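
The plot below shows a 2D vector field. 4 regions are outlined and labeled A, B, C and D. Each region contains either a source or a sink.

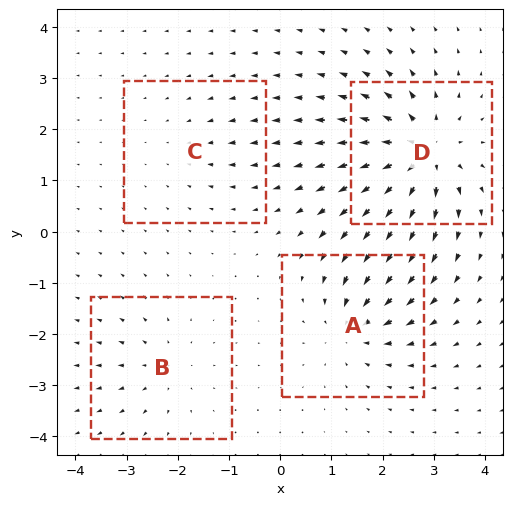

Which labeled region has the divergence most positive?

Divergence at each region's feature centre — A: about -5, B: about +4, C: about -2, D: about +8. Region D is most positive.

D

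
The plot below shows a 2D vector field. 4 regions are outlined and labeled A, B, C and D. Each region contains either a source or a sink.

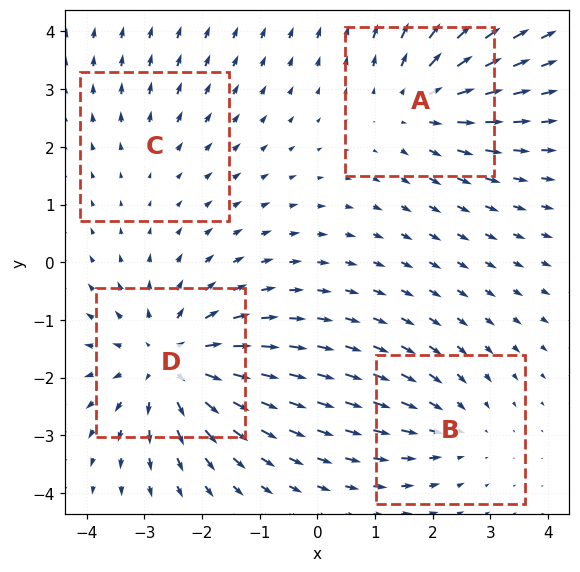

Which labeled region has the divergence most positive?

D

Divergence at each region's feature centre — A: about +4, B: about -3, C: about +2, D: about +6. Region D is most positive.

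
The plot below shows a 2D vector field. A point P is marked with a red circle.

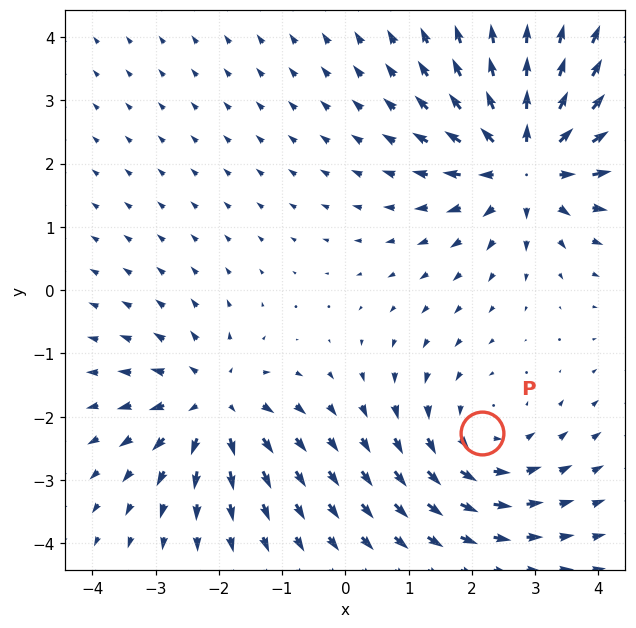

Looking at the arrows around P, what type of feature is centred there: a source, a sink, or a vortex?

vortex

At P (2.2, -2.3) the arrows circulate counterclockwise. Divergence ≈0, curl about +3 — near-zero divergence with nonzero curl is a vortex.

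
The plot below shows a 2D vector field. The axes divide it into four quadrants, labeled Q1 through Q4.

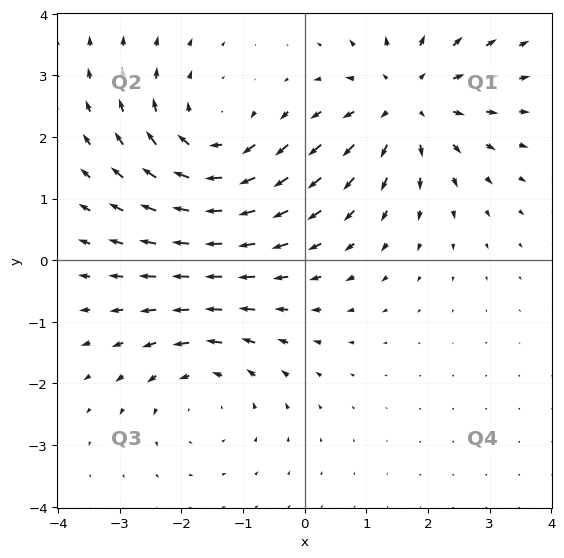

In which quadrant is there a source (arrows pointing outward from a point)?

Q1

The source sits at approximately (1.7, 2.6), which lies in quadrant Q1. The divergence there is about +4, positive as expected for a source.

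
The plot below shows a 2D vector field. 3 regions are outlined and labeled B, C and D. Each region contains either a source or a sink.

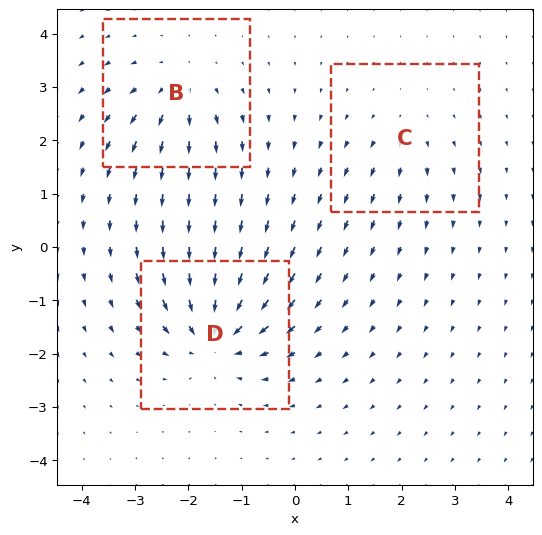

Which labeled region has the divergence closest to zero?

Divergence at each region's feature centre — B: about +4, C: about +2, D: about -6. Region C is closest to zero.

C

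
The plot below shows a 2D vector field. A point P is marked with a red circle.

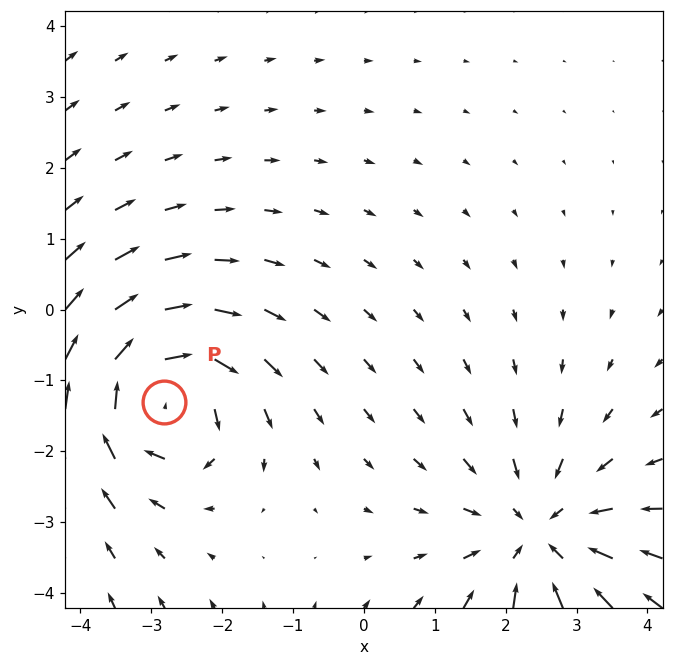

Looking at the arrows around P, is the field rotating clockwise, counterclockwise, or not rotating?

Near P at (-2.8, -1.3) the arrows circulate clockwise. The curl (z-component) there is about -7; negative curl means clockwise rotation.

clockwise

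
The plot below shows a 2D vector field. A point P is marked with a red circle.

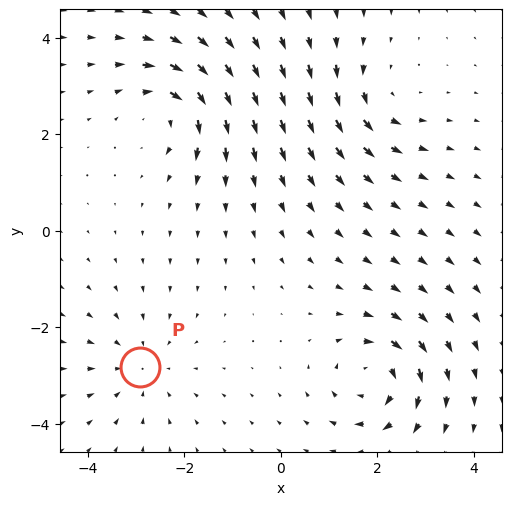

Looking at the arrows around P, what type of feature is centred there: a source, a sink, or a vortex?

At P (-2.9, -2.8) the arrows converge inward. Divergence about -3, curl ≈0 — negative divergence with near-zero curl is a sink.

sink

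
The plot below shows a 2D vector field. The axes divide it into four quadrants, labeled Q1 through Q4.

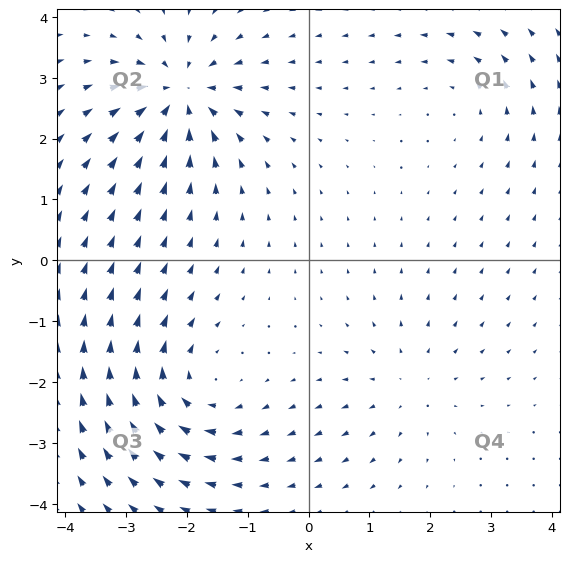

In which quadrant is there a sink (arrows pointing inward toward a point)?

The sink sits at approximately (-2.1, 2.7), which lies in quadrant Q2. The divergence there is about -6, negative as expected for a sink.

Q2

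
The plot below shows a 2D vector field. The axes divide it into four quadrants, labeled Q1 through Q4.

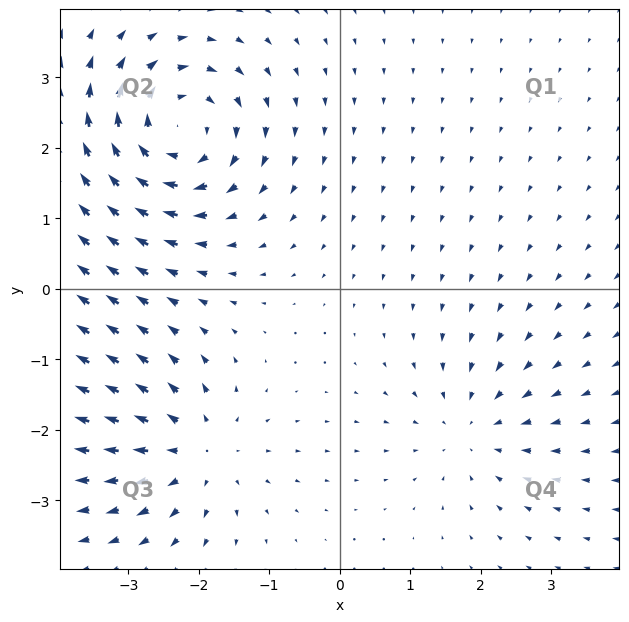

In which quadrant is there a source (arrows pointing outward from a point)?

Q3

The source sits at approximately (-2.0, -2.3), which lies in quadrant Q3. The divergence there is about +3, positive as expected for a source.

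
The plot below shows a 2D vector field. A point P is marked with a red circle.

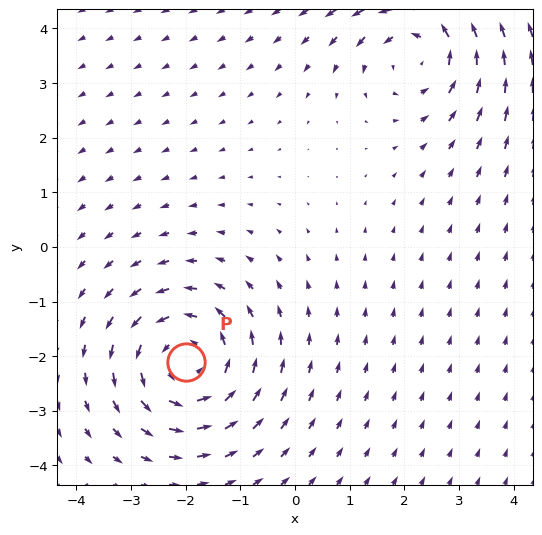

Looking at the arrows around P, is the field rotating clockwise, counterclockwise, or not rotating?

Near P at (-2.0, -2.1) the arrows circulate counterclockwise. The curl (z-component) there is about +3; positive curl means counterclockwise rotation.

counterclockwise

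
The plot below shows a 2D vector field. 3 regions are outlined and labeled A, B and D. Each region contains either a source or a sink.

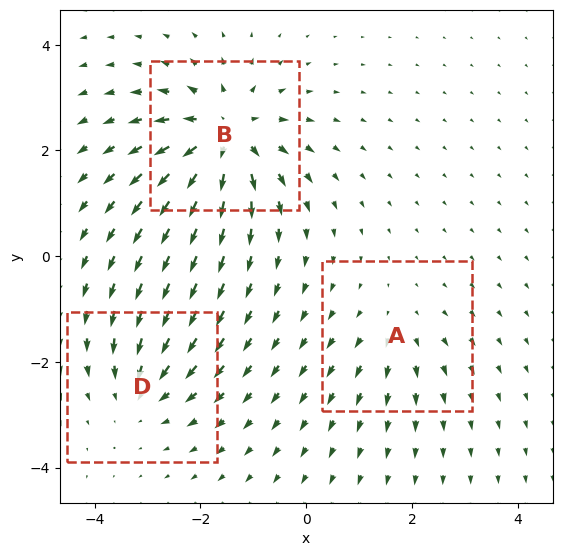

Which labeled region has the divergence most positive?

B

Divergence at each region's feature centre — A: about +2, B: about +6, D: about -3. Region B is most positive.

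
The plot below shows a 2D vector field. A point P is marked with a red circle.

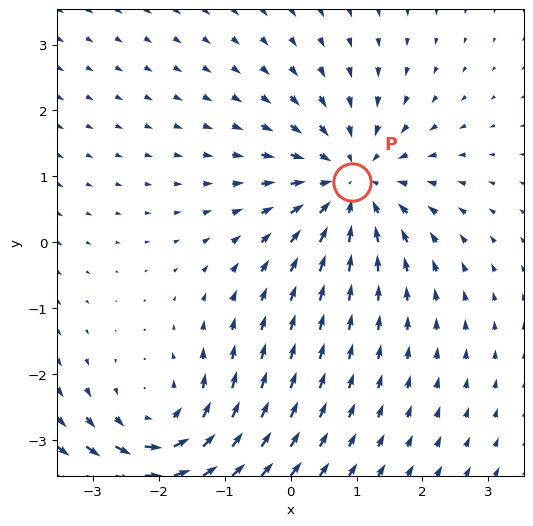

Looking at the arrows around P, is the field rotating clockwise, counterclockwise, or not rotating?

Near P at (0.9, 0.9) the arrows show no circulation. The curl there is ≈0.

not rotating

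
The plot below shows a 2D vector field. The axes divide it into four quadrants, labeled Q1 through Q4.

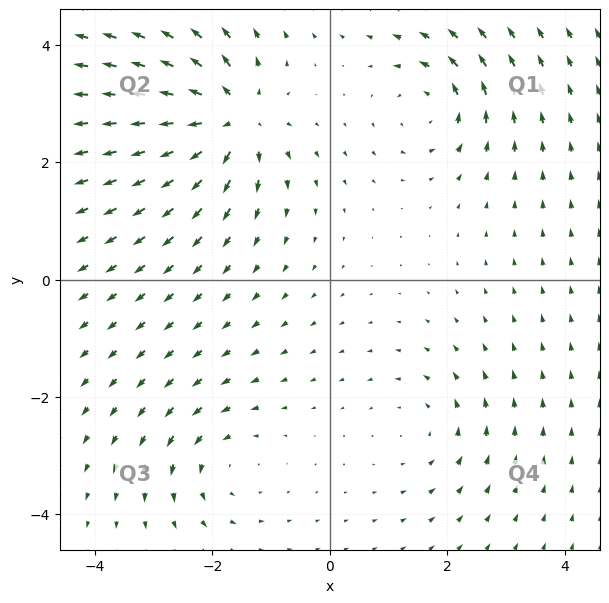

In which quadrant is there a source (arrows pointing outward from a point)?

Q2

The source sits at approximately (-1.7, 2.7), which lies in quadrant Q2. The divergence there is about +7, positive as expected for a source.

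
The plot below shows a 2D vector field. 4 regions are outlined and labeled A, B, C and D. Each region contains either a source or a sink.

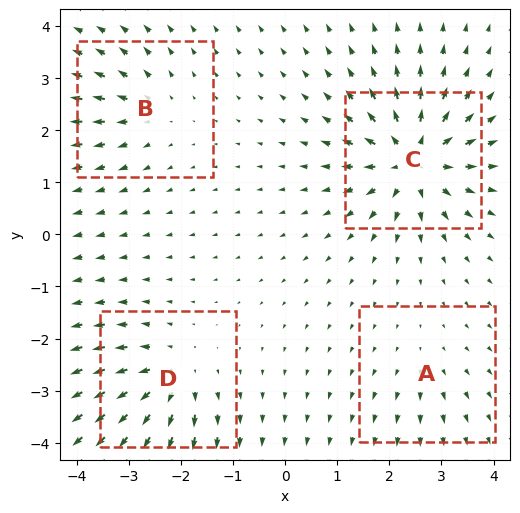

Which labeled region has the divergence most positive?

Divergence at each region's feature centre — A: about +2, B: about +4, C: about +9, D: about +6. Region C is most positive.

C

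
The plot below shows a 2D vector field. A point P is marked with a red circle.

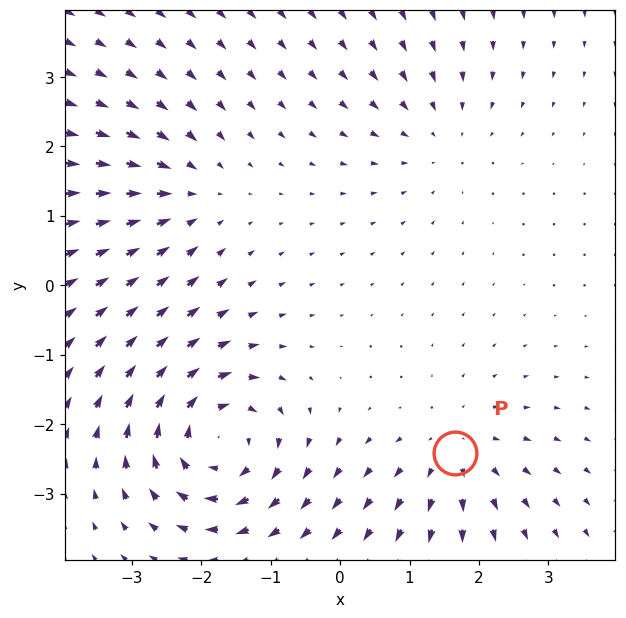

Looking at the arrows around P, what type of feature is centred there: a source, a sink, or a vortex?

source

At P (1.6, -2.4) the arrows spread outward. Divergence about +3, curl ≈0 — positive divergence with near-zero curl is a source.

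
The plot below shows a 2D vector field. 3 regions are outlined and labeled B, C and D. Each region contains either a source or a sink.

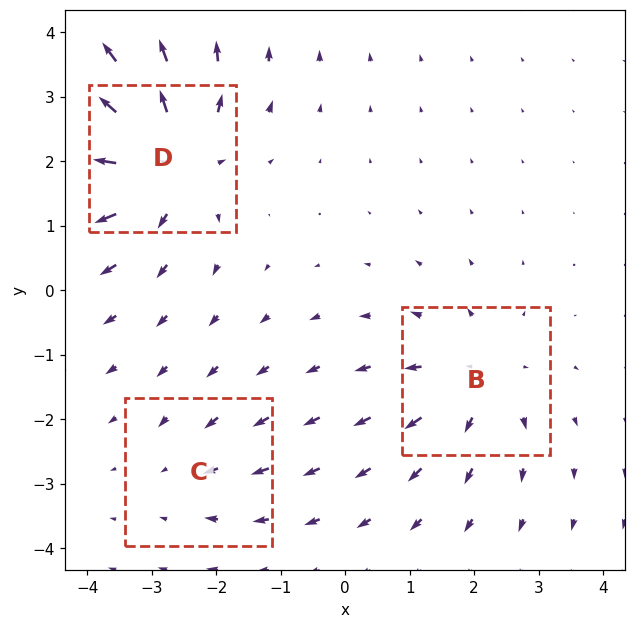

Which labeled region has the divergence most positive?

D

Divergence at each region's feature centre — B: about +3, C: about -2, D: about +5. Region D is most positive.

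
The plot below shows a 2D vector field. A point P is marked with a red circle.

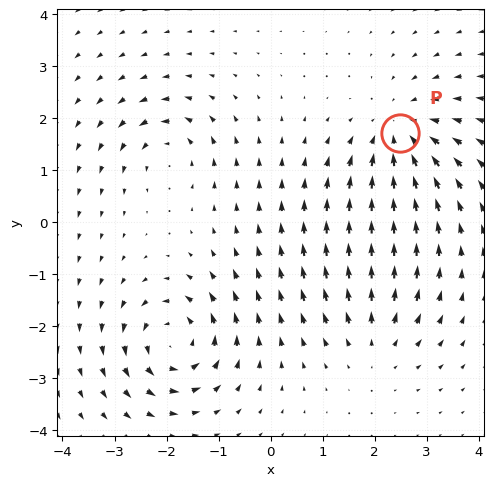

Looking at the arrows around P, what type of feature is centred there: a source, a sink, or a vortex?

At P (2.5, 1.7) the arrows converge inward. Divergence about -4, curl ≈0 — negative divergence with near-zero curl is a sink.

sink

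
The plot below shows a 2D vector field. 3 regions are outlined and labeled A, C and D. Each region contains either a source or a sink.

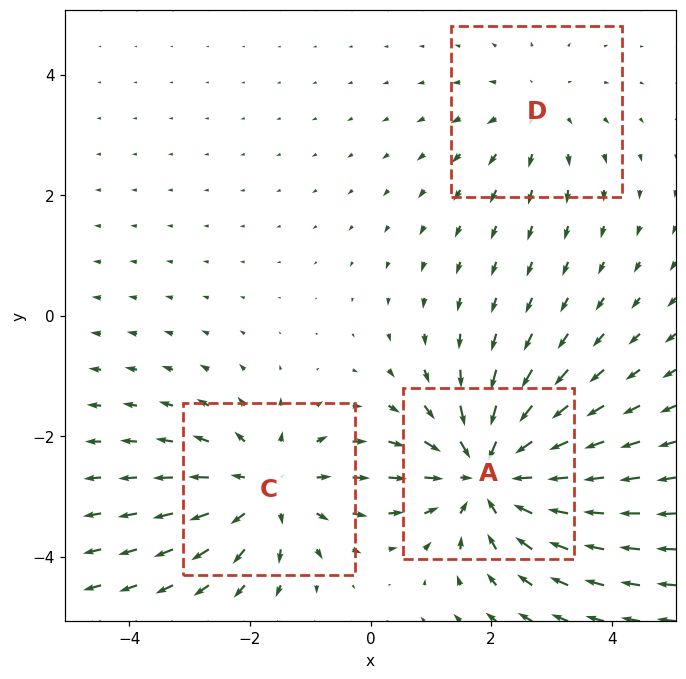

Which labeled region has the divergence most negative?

Divergence at each region's feature centre — A: about -4, C: about +3, D: about +2. Region A is most negative.

A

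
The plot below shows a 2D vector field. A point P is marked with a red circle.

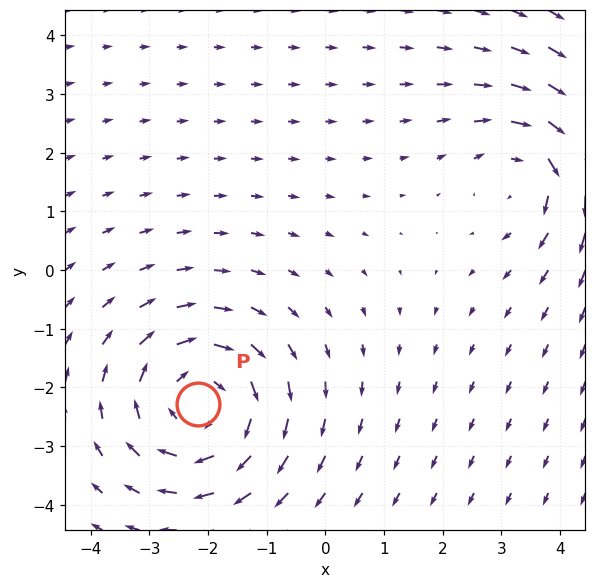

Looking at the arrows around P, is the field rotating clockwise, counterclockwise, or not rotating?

Near P at (-2.2, -2.3) the arrows circulate clockwise. The curl (z-component) there is about -4; negative curl means clockwise rotation.

clockwise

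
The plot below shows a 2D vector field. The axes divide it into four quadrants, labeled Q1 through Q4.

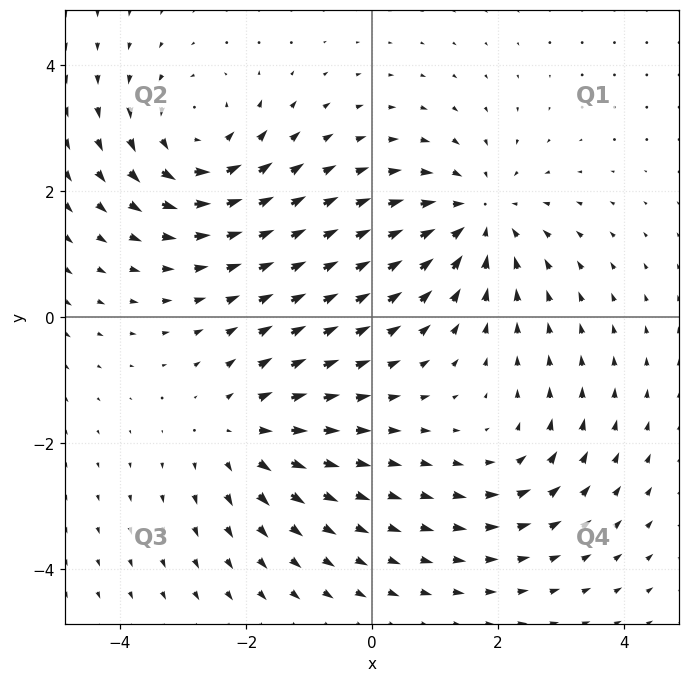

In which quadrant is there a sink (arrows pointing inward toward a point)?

The sink sits at approximately (1.7, 1.6), which lies in quadrant Q1. The divergence there is about -4, negative as expected for a sink.

Q1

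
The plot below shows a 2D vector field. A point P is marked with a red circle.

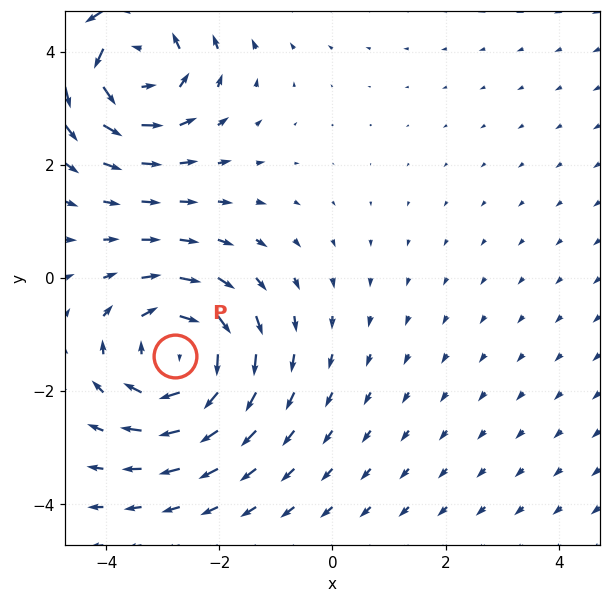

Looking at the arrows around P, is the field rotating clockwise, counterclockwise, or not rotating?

clockwise

Near P at (-2.8, -1.4) the arrows circulate clockwise. The curl (z-component) there is about -4; negative curl means clockwise rotation.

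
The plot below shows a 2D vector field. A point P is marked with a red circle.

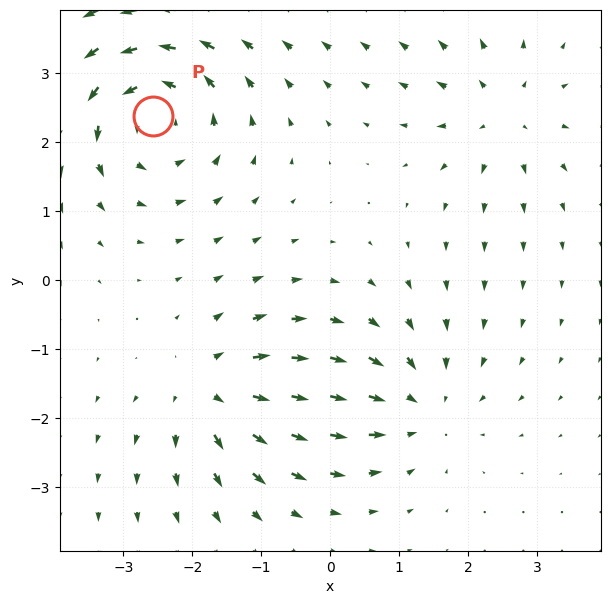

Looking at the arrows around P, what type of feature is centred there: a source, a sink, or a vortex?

At P (-2.6, 2.4) the arrows circulate counterclockwise. Divergence ≈0, curl about +5 — near-zero divergence with nonzero curl is a vortex.

vortex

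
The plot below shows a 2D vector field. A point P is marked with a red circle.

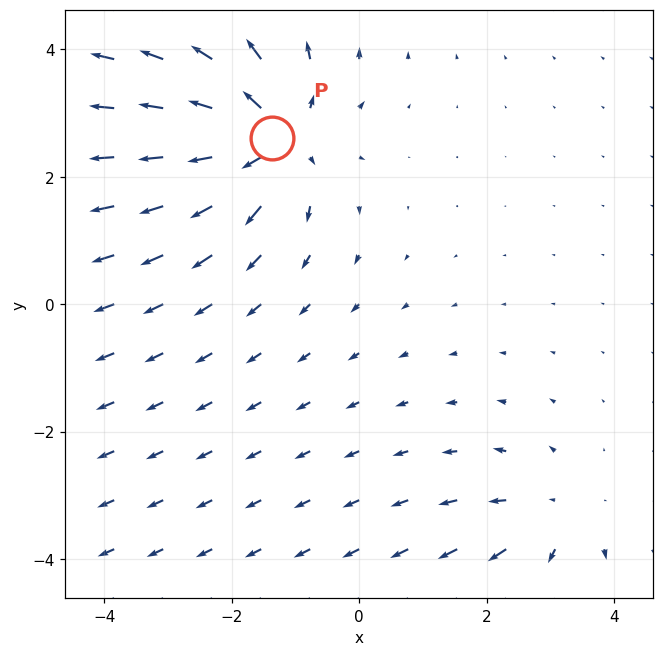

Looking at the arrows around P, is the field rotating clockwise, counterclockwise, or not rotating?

not rotating

Near P at (-1.4, 2.6) the arrows show no circulation. The curl there is ≈0.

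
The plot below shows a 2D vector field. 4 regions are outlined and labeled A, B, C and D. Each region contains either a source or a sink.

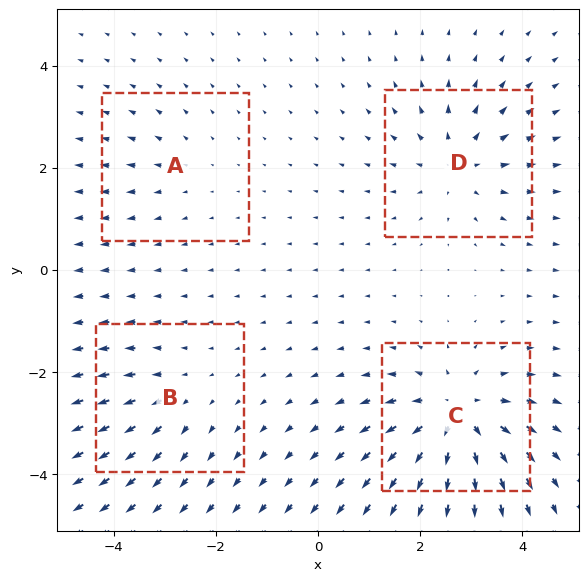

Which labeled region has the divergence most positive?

C

Divergence at each region's feature centre — A: about +2, B: about +3, C: about +7, D: about +5. Region C is most positive.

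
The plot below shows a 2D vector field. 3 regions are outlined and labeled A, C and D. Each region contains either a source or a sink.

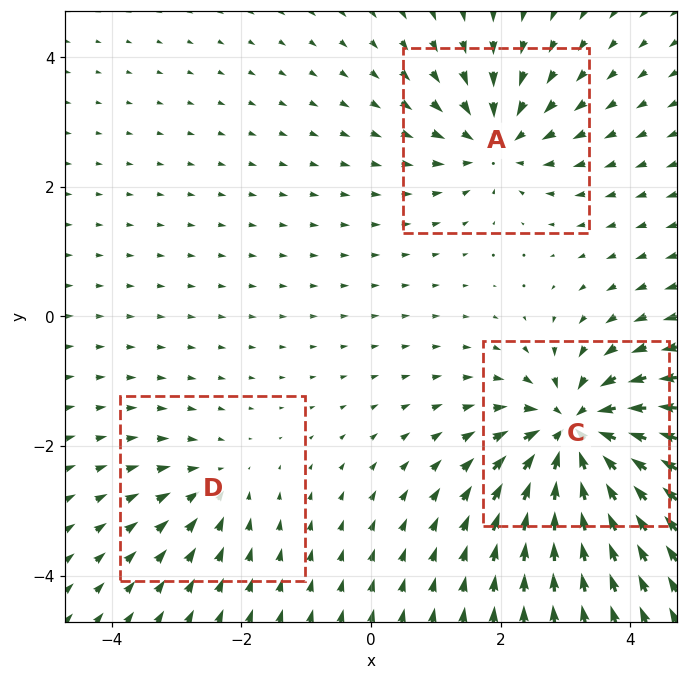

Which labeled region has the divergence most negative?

C

Divergence at each region's feature centre — A: about -4, C: about -6, D: about -2. Region C is most negative.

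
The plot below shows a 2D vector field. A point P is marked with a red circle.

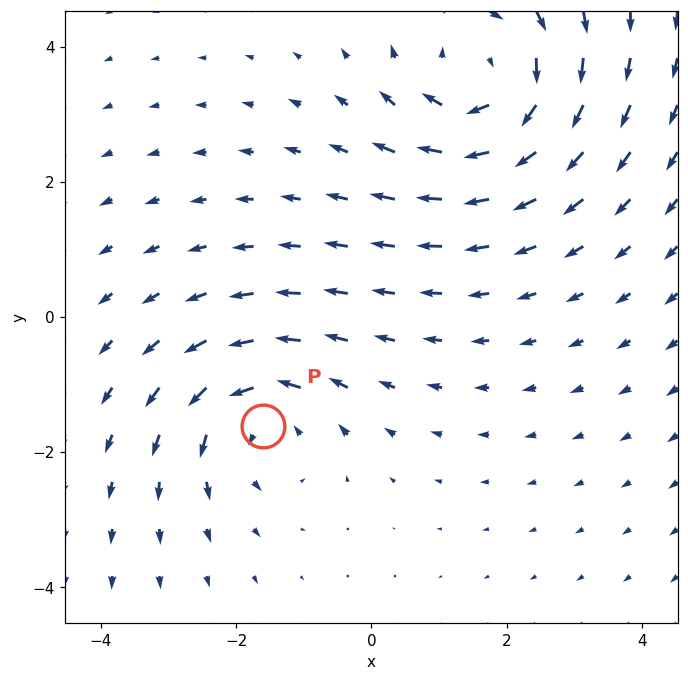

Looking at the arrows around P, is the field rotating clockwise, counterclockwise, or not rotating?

counterclockwise

Near P at (-1.6, -1.6) the arrows circulate counterclockwise. The curl (z-component) there is about +3; positive curl means counterclockwise rotation.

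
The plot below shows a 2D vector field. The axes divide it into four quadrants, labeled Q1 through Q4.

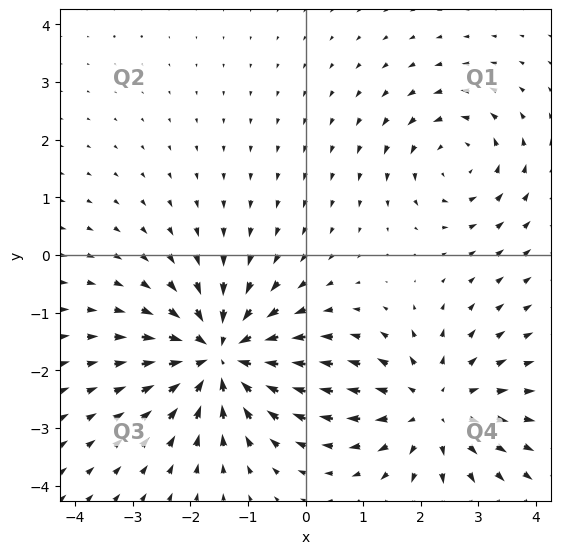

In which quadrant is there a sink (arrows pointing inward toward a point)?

The sink sits at approximately (-1.5, -1.8), which lies in quadrant Q3. The divergence there is about -6, negative as expected for a sink.

Q3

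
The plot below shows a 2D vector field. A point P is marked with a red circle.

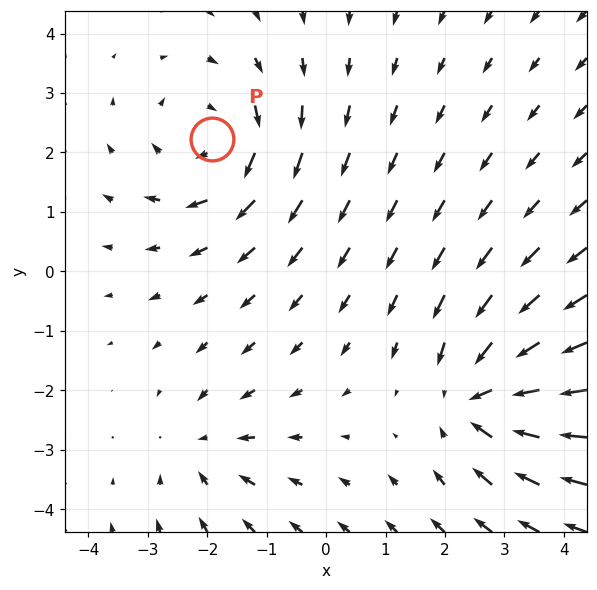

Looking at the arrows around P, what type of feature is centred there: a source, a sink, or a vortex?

vortex

At P (-1.9, 2.2) the arrows circulate clockwise. Divergence ≈0, curl about -4 — near-zero divergence with nonzero curl is a vortex.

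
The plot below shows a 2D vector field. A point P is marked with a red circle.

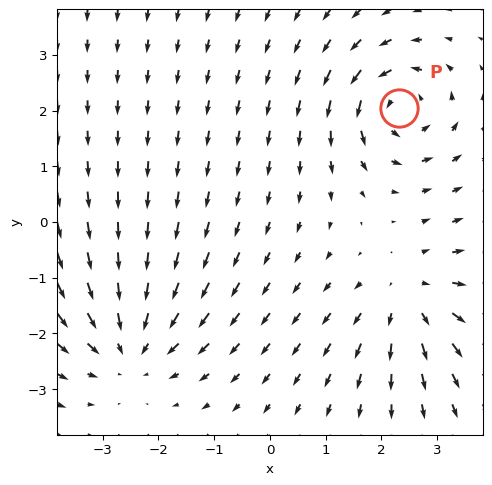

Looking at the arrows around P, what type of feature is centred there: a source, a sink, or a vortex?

At P (2.3, 2.1) the arrows circulate counterclockwise. Divergence ≈0, curl about +5 — near-zero divergence with nonzero curl is a vortex.

vortex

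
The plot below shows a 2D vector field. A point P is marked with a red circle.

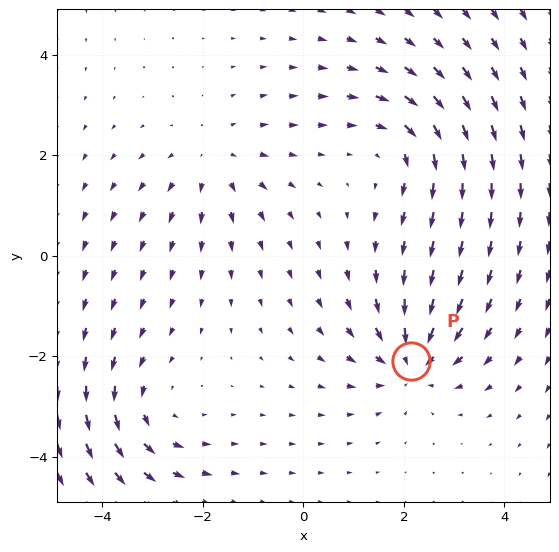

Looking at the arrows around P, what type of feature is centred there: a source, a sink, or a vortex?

At P (2.2, -2.1) the arrows converge inward. Divergence about -4, curl ≈0 — negative divergence with near-zero curl is a sink.

sink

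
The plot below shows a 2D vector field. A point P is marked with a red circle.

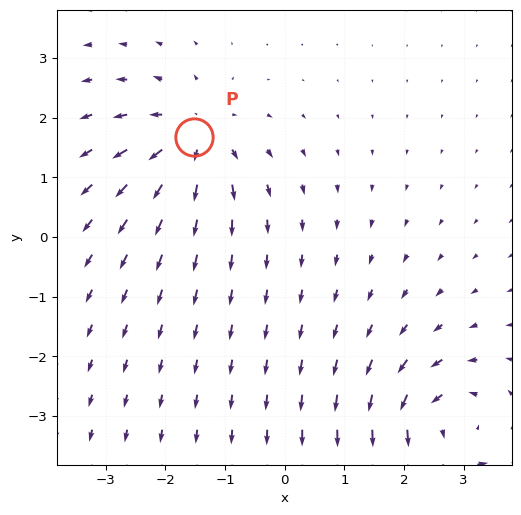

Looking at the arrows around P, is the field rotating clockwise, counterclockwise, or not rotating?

Near P at (-1.5, 1.7) the arrows show no circulation. The curl there is ≈0.

not rotating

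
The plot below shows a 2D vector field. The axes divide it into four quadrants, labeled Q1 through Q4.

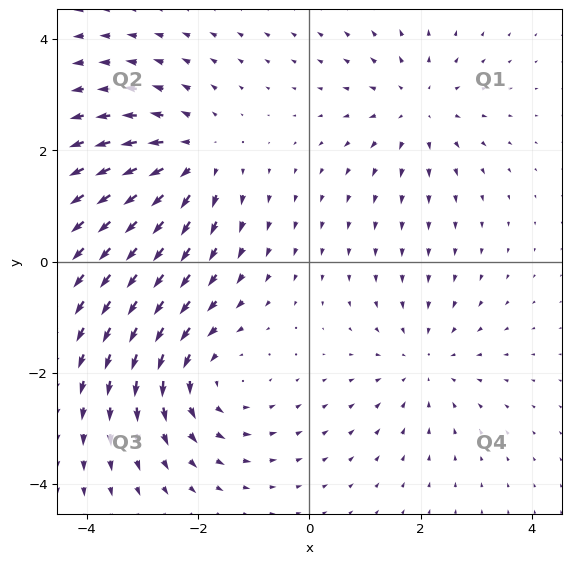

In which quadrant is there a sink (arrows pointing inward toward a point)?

The sink sits at approximately (2.1, -1.8), which lies in quadrant Q4. The divergence there is about -3, negative as expected for a sink.

Q4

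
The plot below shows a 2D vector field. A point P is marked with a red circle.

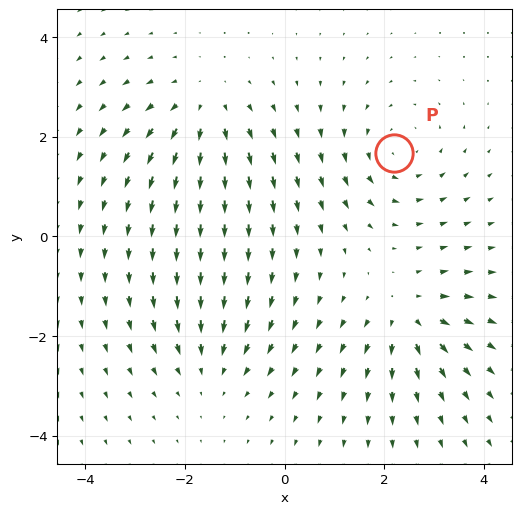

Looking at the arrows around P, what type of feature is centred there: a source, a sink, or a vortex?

At P (2.2, 1.7) the arrows circulate counterclockwise. Divergence ≈0, curl about +3 — near-zero divergence with nonzero curl is a vortex.

vortex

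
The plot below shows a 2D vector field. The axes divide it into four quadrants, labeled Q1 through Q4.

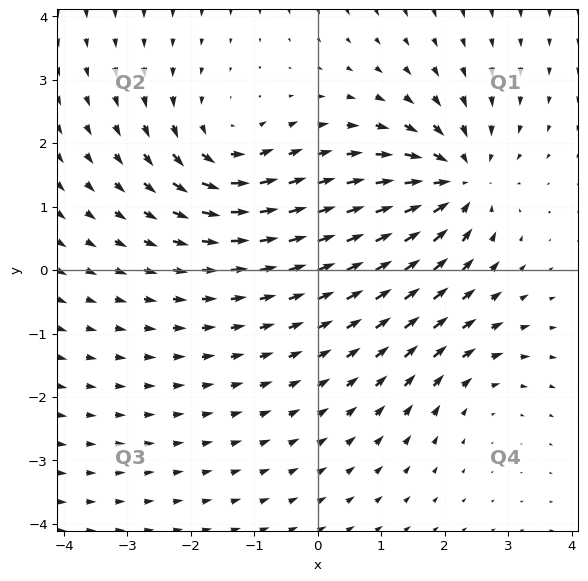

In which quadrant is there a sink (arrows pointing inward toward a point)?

Q1

The sink sits at approximately (2.2, 1.4), which lies in quadrant Q1. The divergence there is about -5, negative as expected for a sink.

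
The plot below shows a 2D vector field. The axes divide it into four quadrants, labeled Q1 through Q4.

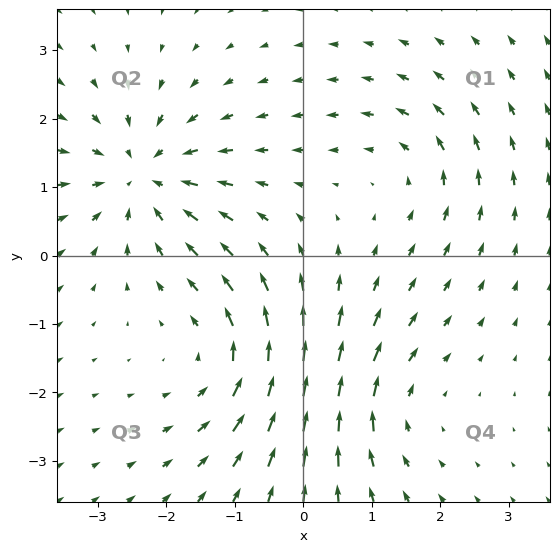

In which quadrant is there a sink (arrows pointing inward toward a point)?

Q2

The sink sits at approximately (-2.3, 1.2), which lies in quadrant Q2. The divergence there is about -5, negative as expected for a sink.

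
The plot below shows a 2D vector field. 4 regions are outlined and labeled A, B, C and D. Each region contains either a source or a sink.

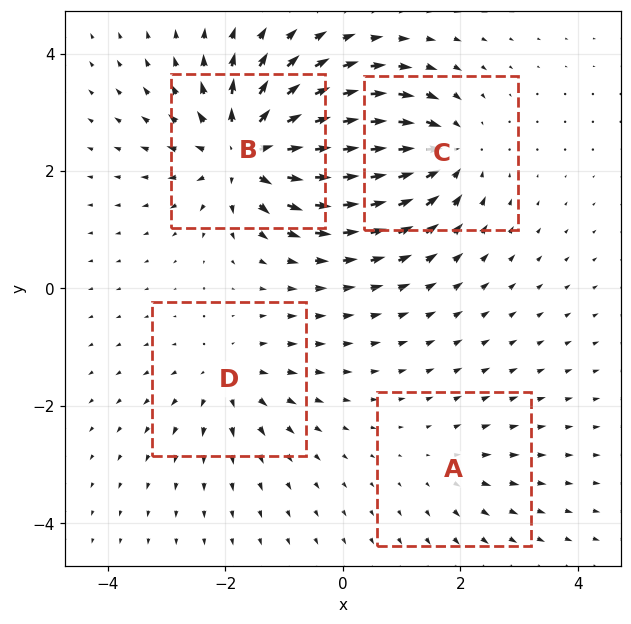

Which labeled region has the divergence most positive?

B

Divergence at each region's feature centre — A: about +2, B: about +8, C: about -6, D: about +4. Region B is most positive.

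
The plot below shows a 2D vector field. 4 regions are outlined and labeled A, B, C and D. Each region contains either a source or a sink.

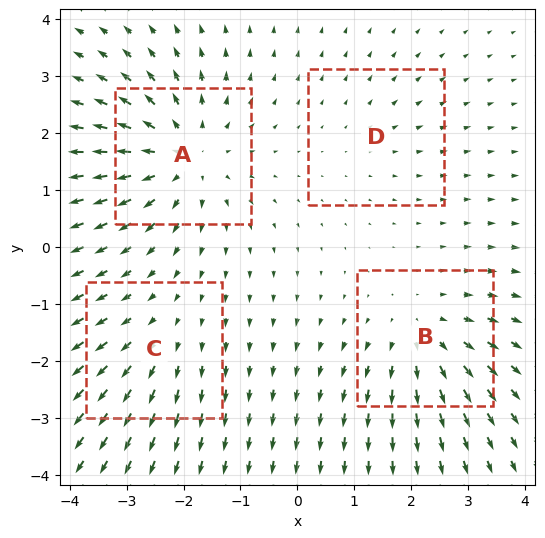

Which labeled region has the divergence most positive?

Divergence at each region's feature centre — A: about +6, B: about +4, C: about +3, D: about +2. Region A is most positive.

A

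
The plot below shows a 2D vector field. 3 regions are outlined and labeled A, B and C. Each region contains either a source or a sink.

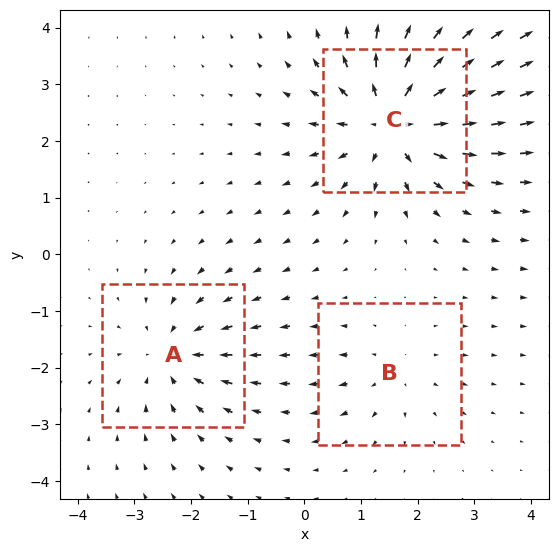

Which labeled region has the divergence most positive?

C

Divergence at each region's feature centre — A: about -3, B: about +2, C: about +6. Region C is most positive.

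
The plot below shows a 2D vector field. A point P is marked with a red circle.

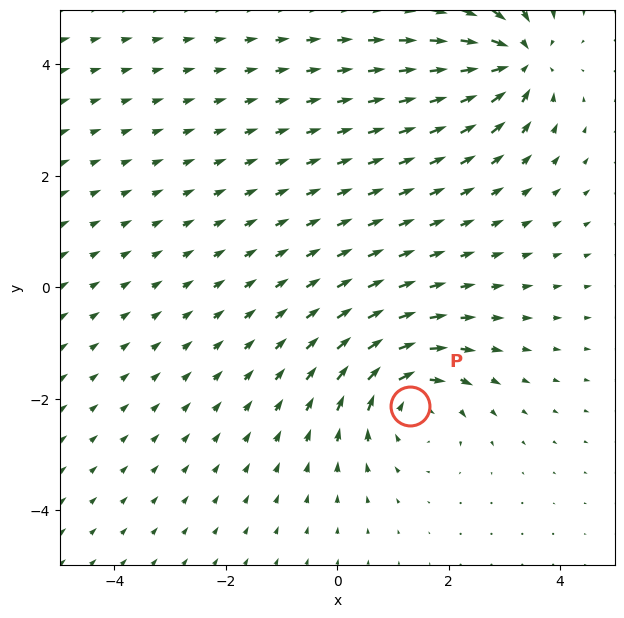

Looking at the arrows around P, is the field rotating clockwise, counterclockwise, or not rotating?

clockwise

Near P at (1.3, -2.1) the arrows circulate clockwise. The curl (z-component) there is about -3; negative curl means clockwise rotation.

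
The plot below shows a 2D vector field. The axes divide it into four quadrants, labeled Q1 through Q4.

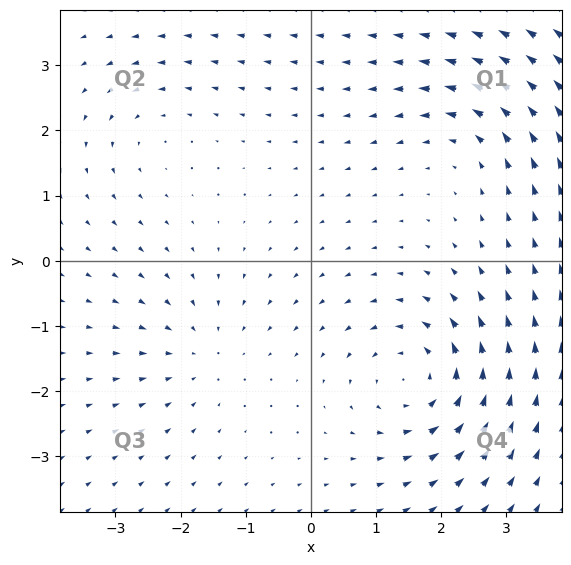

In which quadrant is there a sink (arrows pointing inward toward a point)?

The sink sits at approximately (-1.7, -1.4), which lies in quadrant Q3. The divergence there is about -3, negative as expected for a sink.

Q3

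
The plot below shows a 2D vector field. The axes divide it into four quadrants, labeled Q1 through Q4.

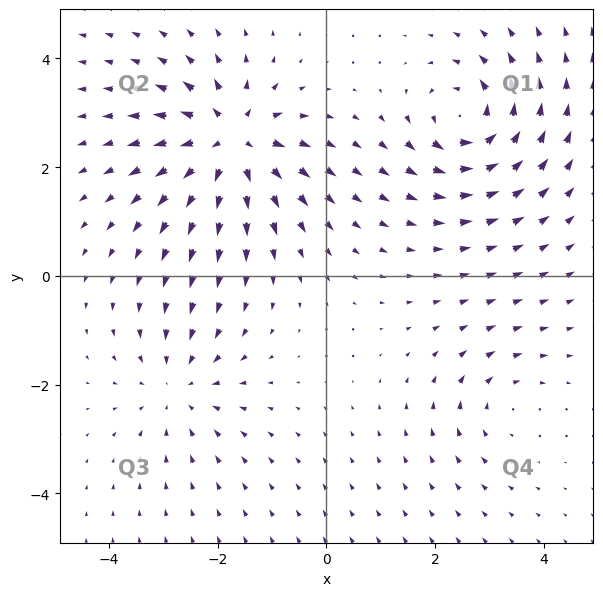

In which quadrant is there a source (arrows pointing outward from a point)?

The source sits at approximately (-1.8, 2.5), which lies in quadrant Q2. The divergence there is about +7, positive as expected for a source.

Q2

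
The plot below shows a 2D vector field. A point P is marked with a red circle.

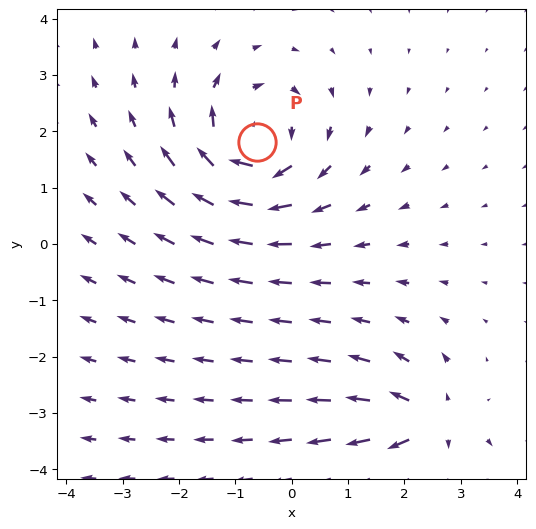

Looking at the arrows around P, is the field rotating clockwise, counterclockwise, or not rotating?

Near P at (-0.6, 1.8) the arrows circulate clockwise. The curl (z-component) there is about -5; negative curl means clockwise rotation.

clockwise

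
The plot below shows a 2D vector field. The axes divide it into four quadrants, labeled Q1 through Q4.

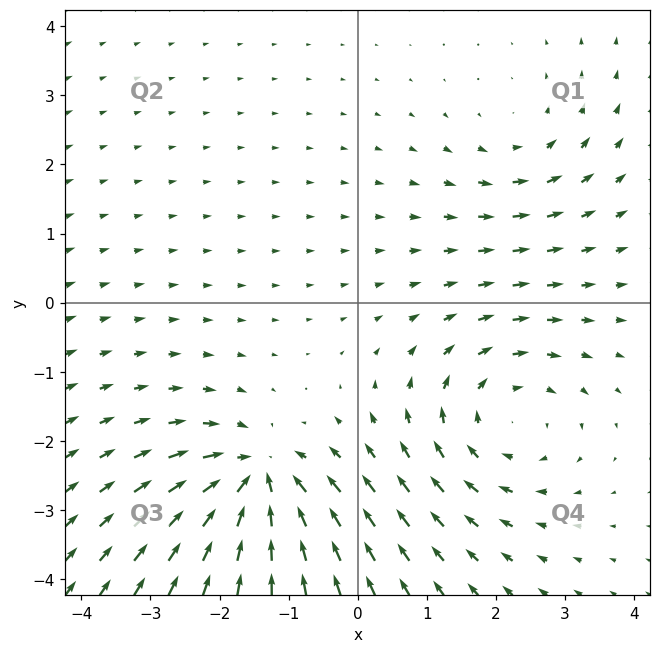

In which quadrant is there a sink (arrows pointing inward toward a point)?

The sink sits at approximately (-1.5, -2.6), which lies in quadrant Q3. The divergence there is about -6, negative as expected for a sink.

Q3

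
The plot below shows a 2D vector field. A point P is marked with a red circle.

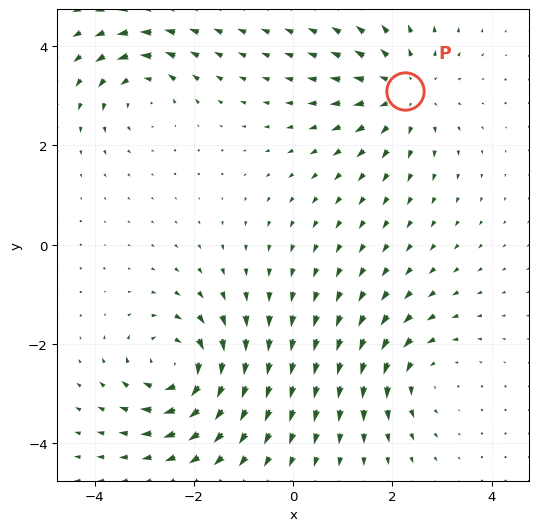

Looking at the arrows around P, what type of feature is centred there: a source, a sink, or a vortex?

source

At P (2.3, 3.1) the arrows spread outward. Divergence about +4, curl ≈0 — positive divergence with near-zero curl is a source.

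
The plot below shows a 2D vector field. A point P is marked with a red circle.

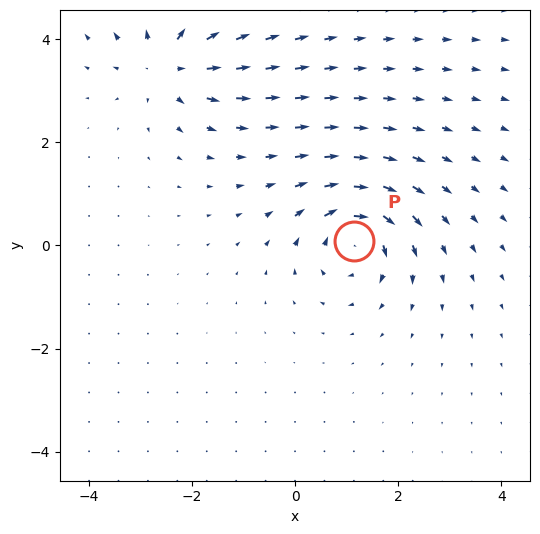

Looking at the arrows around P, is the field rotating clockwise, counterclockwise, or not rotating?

clockwise

Near P at (1.1, 0.1) the arrows circulate clockwise. The curl (z-component) there is about -5; negative curl means clockwise rotation.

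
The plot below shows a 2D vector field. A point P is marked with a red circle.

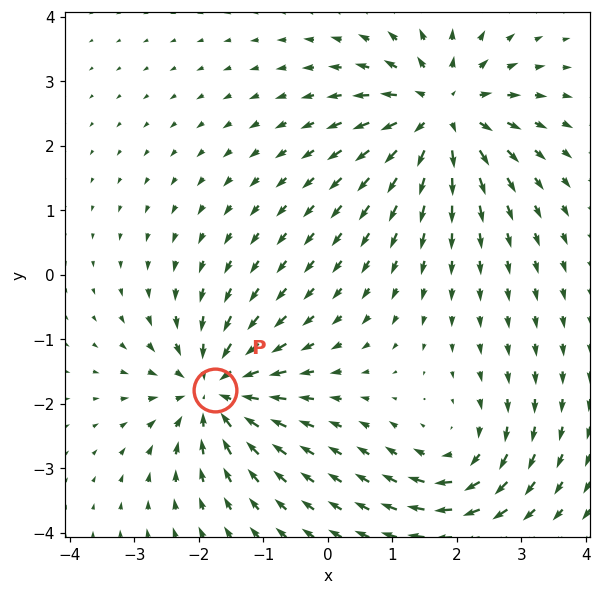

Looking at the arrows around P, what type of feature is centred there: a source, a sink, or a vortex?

sink

At P (-1.7, -1.8) the arrows converge inward. Divergence about -6, curl ≈0 — negative divergence with near-zero curl is a sink.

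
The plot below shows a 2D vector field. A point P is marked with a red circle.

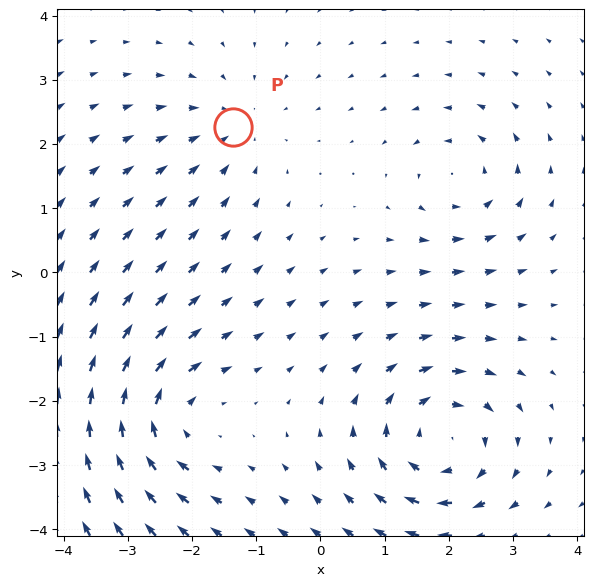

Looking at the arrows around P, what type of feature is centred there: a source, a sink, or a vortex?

At P (-1.4, 2.3) the arrows converge inward. Divergence about -3, curl ≈0 — negative divergence with near-zero curl is a sink.

sink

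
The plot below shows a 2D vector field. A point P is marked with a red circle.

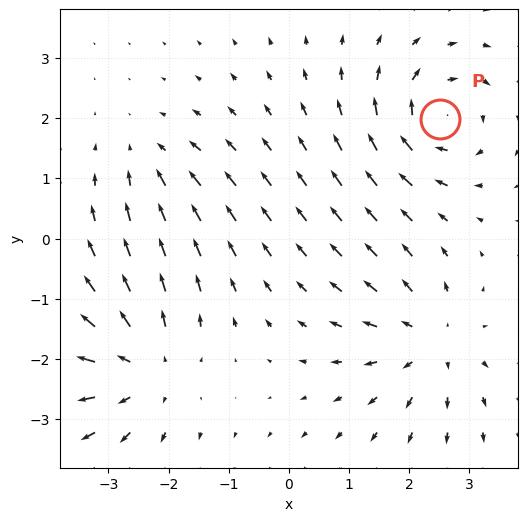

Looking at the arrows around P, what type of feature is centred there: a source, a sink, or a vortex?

vortex

At P (2.5, 2.0) the arrows circulate clockwise. Divergence ≈0, curl about -6 — near-zero divergence with nonzero curl is a vortex.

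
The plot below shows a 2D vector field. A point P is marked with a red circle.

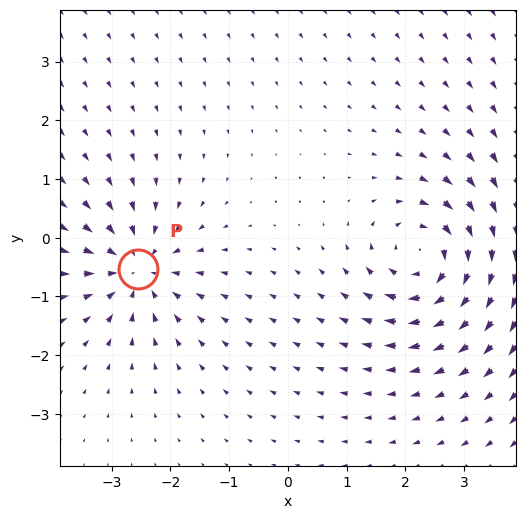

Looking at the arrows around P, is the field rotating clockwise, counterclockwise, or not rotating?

Near P at (-2.6, -0.5) the arrows show no circulation. The curl there is ≈0.

not rotating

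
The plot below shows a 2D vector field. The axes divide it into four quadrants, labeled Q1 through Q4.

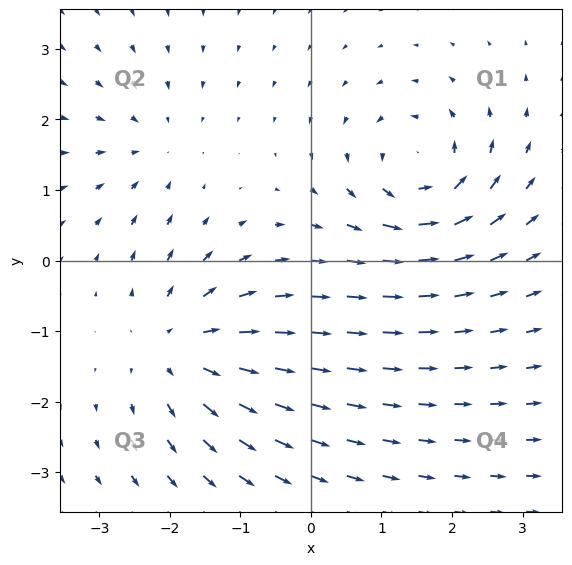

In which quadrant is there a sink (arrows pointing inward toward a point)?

Q2

The sink sits at approximately (-2.2, 1.6), which lies in quadrant Q2. The divergence there is about -3, negative as expected for a sink.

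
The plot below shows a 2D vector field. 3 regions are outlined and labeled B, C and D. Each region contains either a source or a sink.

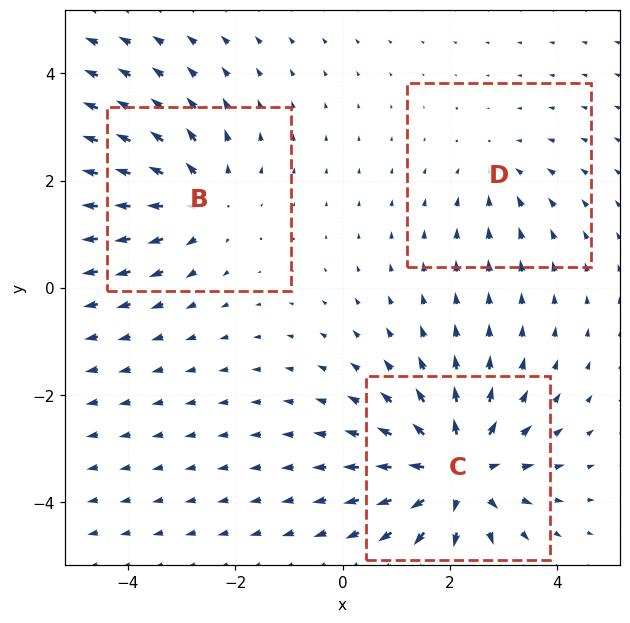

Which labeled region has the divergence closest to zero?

Divergence at each region's feature centre — B: about +3, C: about +5, D: about -2. Region D is closest to zero.

D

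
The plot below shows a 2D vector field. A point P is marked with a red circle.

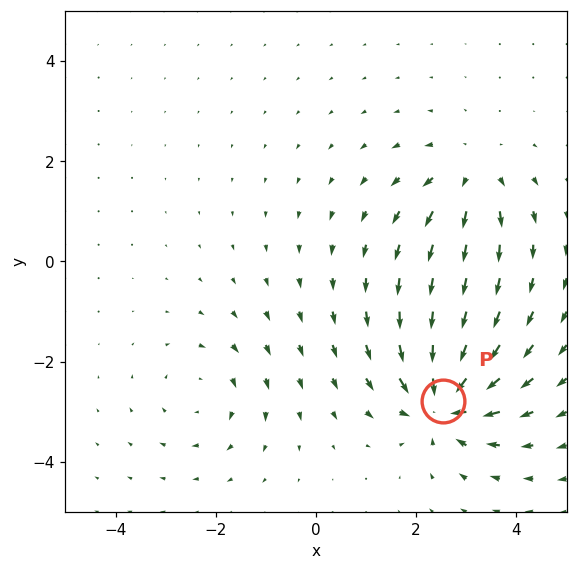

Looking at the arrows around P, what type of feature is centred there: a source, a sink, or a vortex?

At P (2.5, -2.8) the arrows converge inward. Divergence about -7, curl ≈0 — negative divergence with near-zero curl is a sink.

sink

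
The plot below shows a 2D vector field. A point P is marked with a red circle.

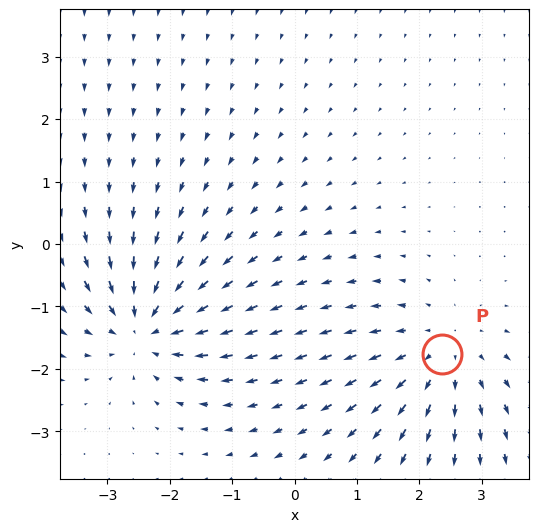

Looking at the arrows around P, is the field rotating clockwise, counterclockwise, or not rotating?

Near P at (2.4, -1.8) the arrows show no circulation. The curl there is ≈0.

not rotating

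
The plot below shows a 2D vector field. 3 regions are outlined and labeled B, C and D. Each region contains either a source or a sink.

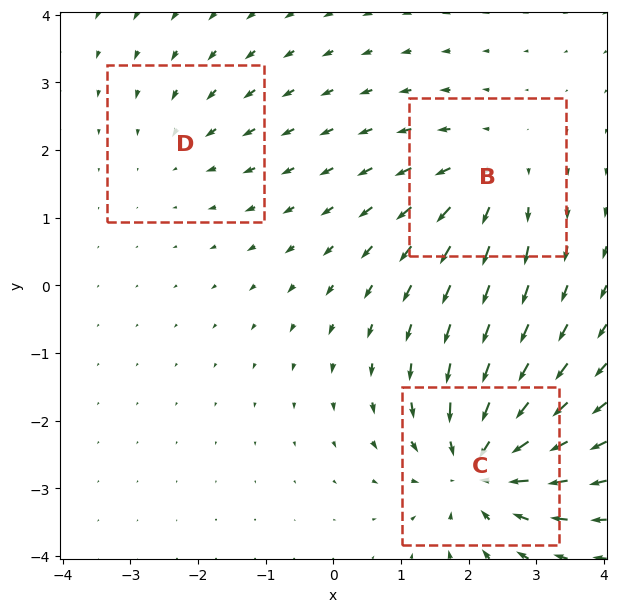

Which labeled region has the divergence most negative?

Divergence at each region's feature centre — B: about +3, C: about -5, D: about -2. Region C is most negative.

C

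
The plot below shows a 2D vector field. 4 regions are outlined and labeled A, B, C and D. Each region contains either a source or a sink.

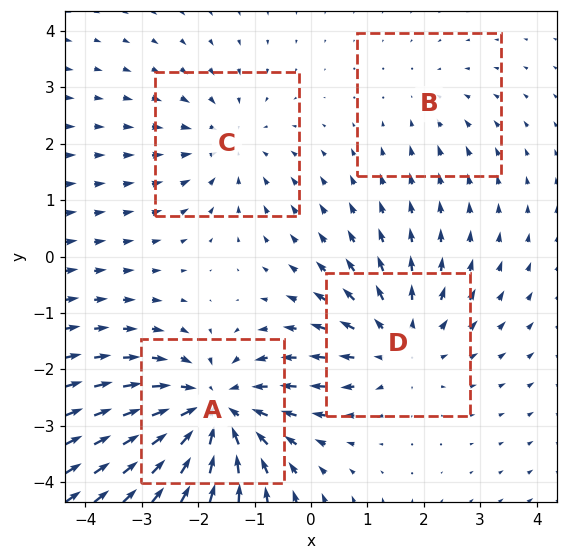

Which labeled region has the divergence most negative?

A

Divergence at each region's feature centre — A: about -6, B: about -2, C: about -3, D: about +4. Region A is most negative.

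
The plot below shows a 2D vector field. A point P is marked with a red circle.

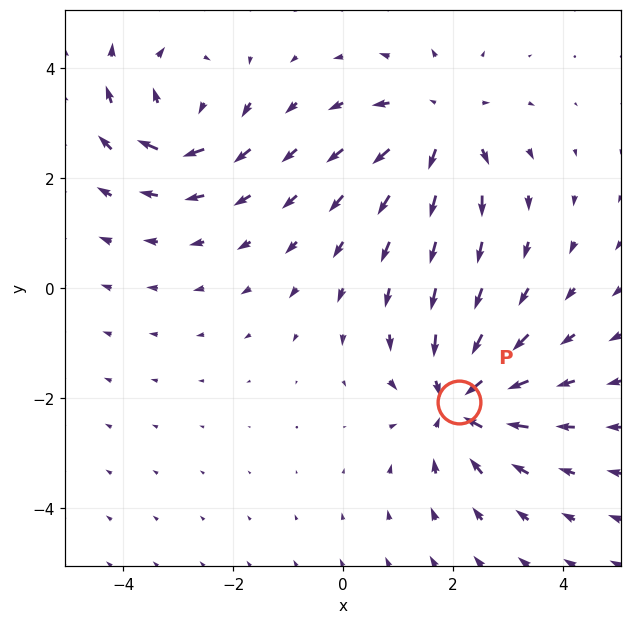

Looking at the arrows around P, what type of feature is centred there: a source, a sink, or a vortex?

At P (2.1, -2.1) the arrows converge inward. Divergence about -5, curl ≈0 — negative divergence with near-zero curl is a sink.

sink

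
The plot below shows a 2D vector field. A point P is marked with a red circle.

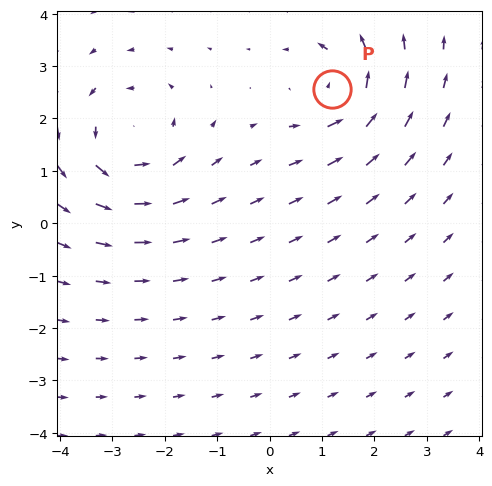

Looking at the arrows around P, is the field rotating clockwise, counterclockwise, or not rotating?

counterclockwise

Near P at (1.2, 2.6) the arrows circulate counterclockwise. The curl (z-component) there is about +5; positive curl means counterclockwise rotation.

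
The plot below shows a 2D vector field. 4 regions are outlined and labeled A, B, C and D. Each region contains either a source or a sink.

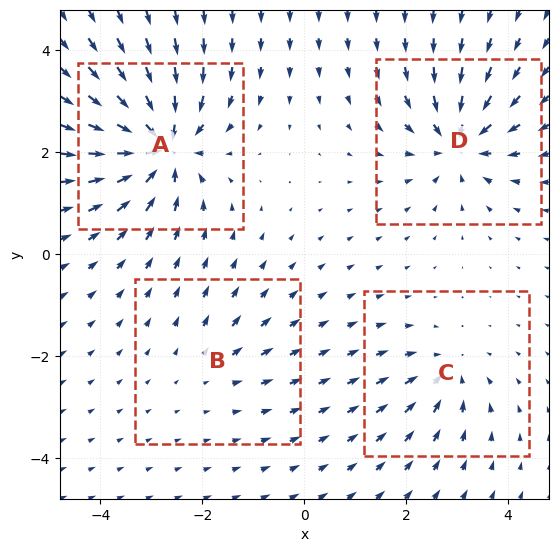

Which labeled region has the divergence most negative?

Divergence at each region's feature centre — A: about -8, B: about +2, C: about -4, D: about -6. Region A is most negative.

A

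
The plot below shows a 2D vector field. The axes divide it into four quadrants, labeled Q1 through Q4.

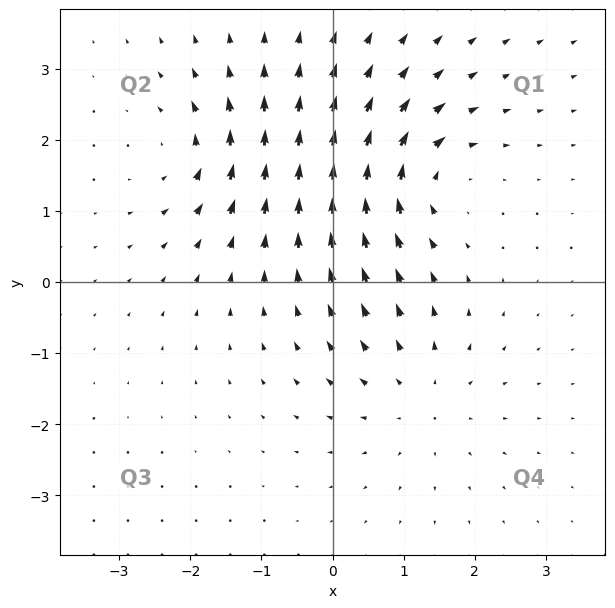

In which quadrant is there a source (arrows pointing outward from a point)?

The source sits at approximately (1.2, -1.6), which lies in quadrant Q4. The divergence there is about +4, positive as expected for a source.

Q4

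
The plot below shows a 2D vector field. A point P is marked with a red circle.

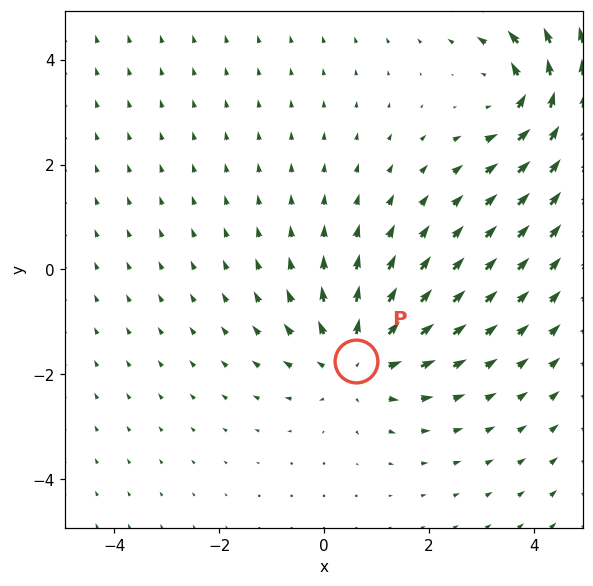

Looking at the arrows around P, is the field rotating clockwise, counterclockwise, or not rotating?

not rotating

Near P at (0.6, -1.7) the arrows show no circulation. The curl there is ≈0.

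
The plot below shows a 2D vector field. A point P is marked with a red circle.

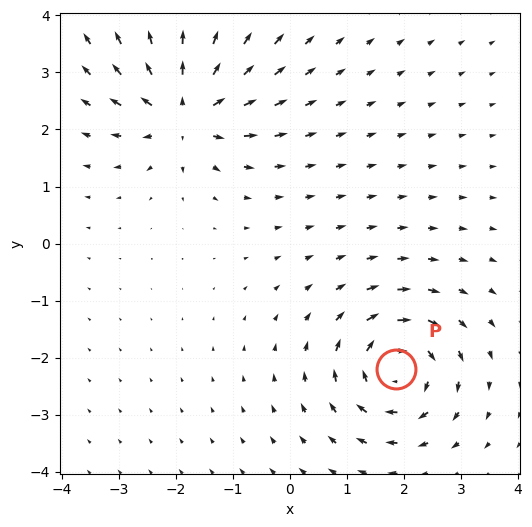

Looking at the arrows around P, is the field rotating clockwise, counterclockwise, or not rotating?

clockwise

Near P at (1.9, -2.2) the arrows circulate clockwise. The curl (z-component) there is about -4; negative curl means clockwise rotation.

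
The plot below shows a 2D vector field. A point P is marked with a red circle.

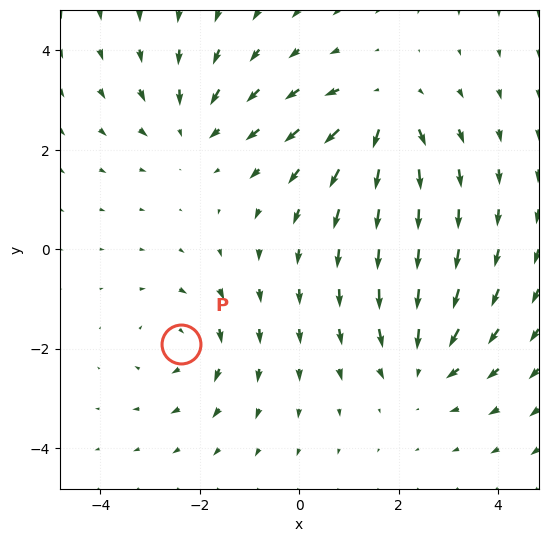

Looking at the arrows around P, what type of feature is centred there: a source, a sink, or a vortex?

At P (-2.4, -1.9) the arrows circulate clockwise. Divergence ≈0, curl about -3 — near-zero divergence with nonzero curl is a vortex.

vortex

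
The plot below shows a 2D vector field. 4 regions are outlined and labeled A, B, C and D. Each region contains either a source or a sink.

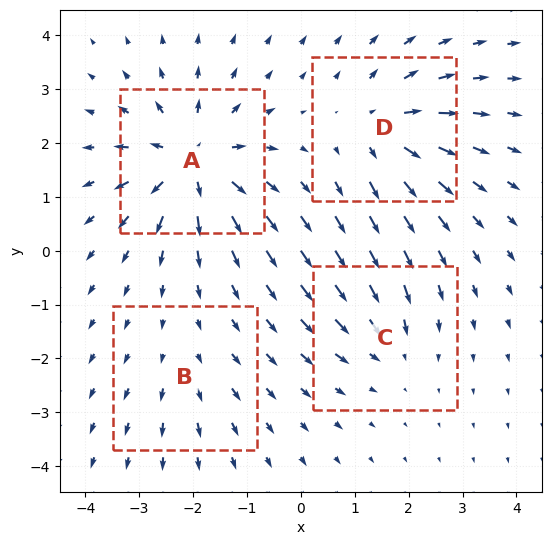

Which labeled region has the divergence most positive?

Divergence at each region's feature centre — A: about +8, B: about +2, C: about -4, D: about +5. Region A is most positive.

A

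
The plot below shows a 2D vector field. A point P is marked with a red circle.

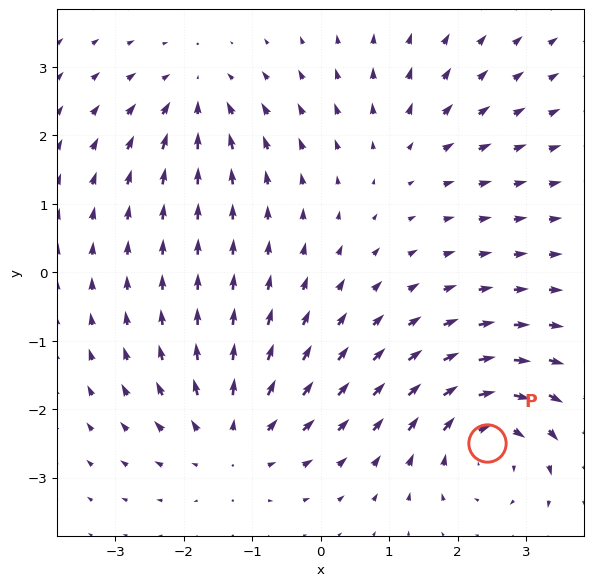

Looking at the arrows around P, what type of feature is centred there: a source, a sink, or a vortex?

vortex

At P (2.4, -2.5) the arrows circulate clockwise. Divergence ≈0, curl about -6 — near-zero divergence with nonzero curl is a vortex.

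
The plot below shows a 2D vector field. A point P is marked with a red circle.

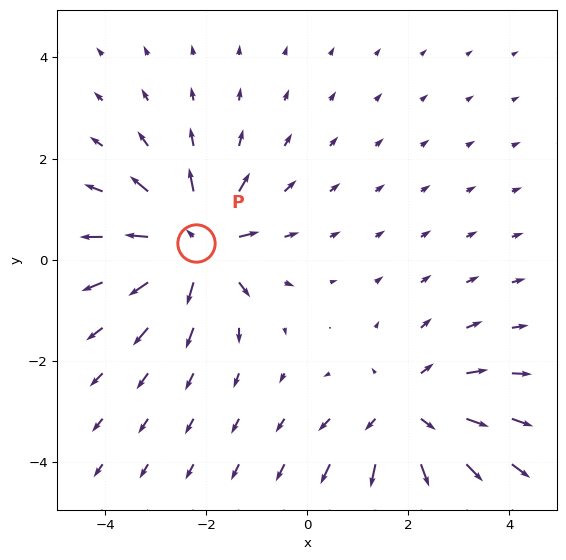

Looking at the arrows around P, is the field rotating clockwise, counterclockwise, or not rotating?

Near P at (-2.2, 0.3) the arrows show no circulation. The curl there is ≈0.

not rotating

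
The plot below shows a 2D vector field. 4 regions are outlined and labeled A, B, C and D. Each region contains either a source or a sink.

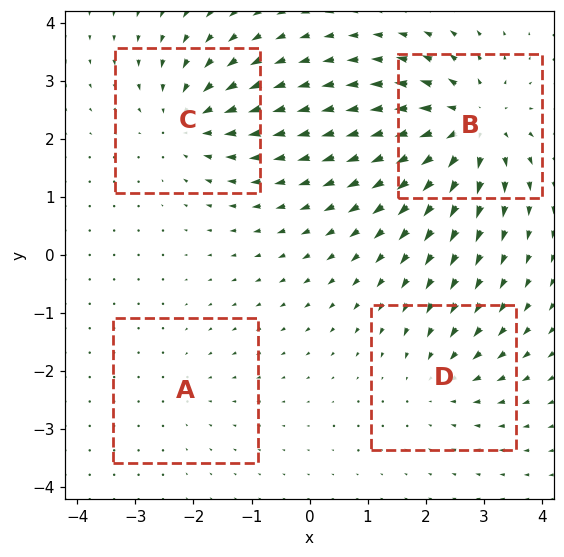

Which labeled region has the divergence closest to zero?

A

Divergence at each region's feature centre — A: about -2, B: about +7, C: about -5, D: about -3. Region A is closest to zero.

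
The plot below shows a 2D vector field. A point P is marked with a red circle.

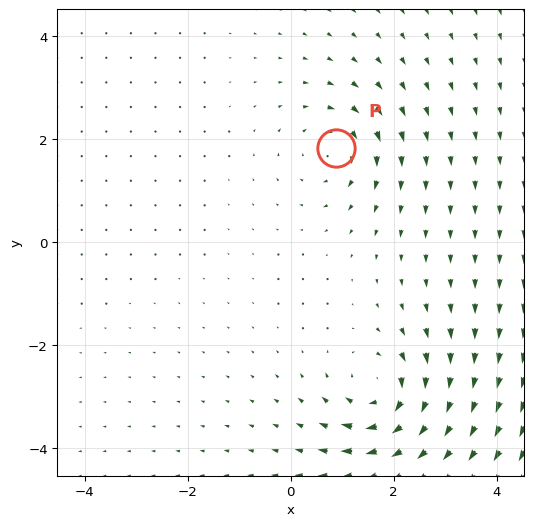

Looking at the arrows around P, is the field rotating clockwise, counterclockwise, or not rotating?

clockwise

Near P at (0.9, 1.8) the arrows circulate clockwise. The curl (z-component) there is about -4; negative curl means clockwise rotation.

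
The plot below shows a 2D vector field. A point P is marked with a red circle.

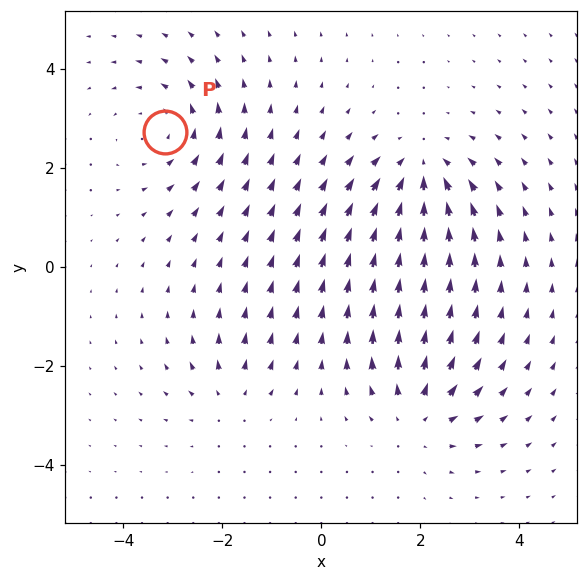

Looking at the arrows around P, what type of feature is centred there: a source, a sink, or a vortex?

vortex

At P (-3.1, 2.7) the arrows circulate counterclockwise. Divergence ≈0, curl about +4 — near-zero divergence with nonzero curl is a vortex.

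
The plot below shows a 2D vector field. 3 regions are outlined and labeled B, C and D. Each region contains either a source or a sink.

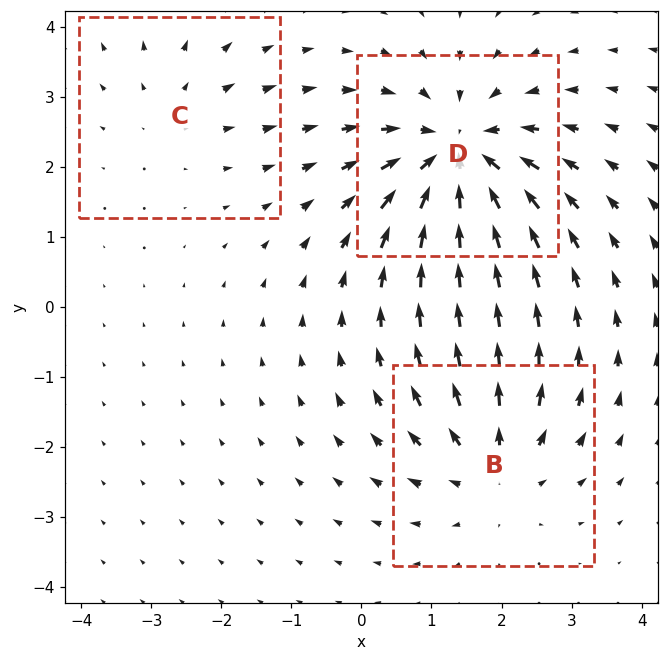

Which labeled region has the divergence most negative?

Divergence at each region's feature centre — B: about +3, C: about +2, D: about -5. Region D is most negative.

D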